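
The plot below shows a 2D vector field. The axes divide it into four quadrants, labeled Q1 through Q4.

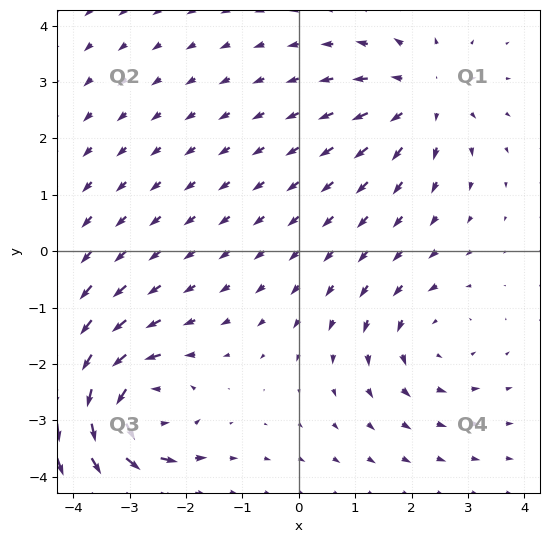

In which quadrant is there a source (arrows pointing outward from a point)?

Q1

The source sits at approximately (2.2, 2.7), which lies in quadrant Q1. The divergence there is about +3, positive as expected for a source.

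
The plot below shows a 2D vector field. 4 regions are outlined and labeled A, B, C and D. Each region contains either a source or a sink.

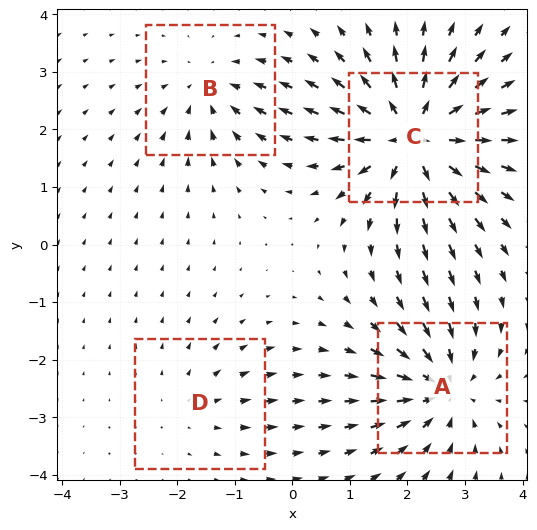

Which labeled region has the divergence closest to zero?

Divergence at each region's feature centre — A: about -5, B: about -3, C: about +7, D: about +2. Region D is closest to zero.

D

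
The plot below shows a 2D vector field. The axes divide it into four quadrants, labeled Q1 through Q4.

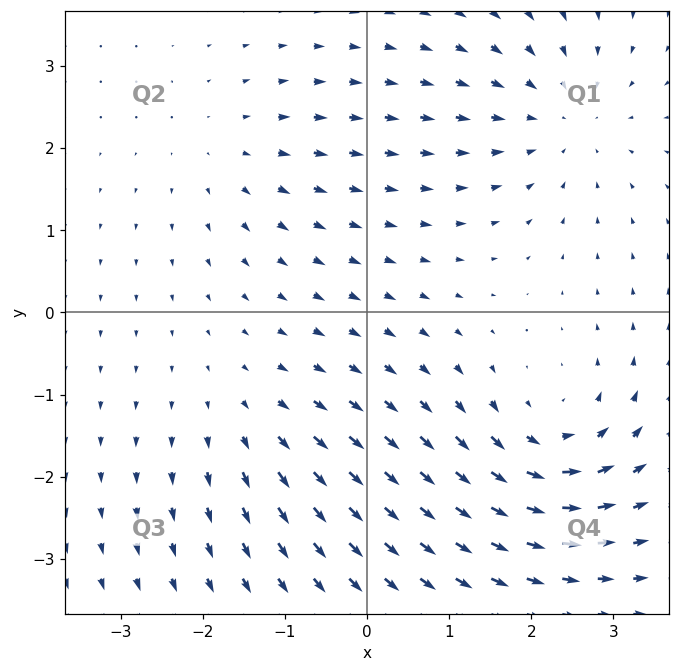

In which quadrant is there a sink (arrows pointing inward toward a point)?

Q1

The sink sits at approximately (2.4, 2.4), which lies in quadrant Q1. The divergence there is about -4, negative as expected for a sink.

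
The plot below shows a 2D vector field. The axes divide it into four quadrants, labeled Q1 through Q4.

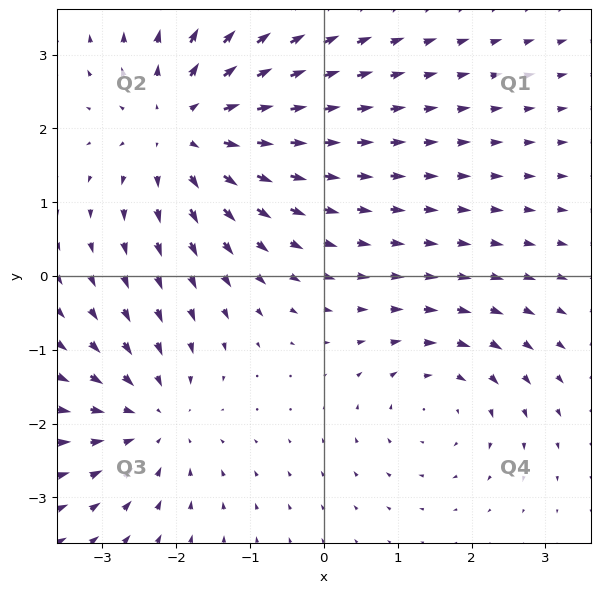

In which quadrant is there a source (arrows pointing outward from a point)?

The source sits at approximately (-1.9, 2.0), which lies in quadrant Q2. The divergence there is about +4, positive as expected for a source.

Q2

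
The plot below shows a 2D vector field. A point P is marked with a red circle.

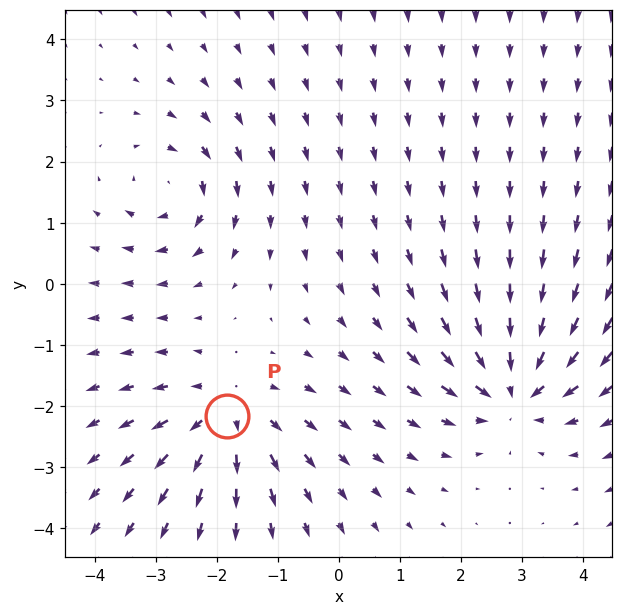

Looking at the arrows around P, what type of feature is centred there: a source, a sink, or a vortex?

source

At P (-1.8, -2.2) the arrows spread outward. Divergence about +4, curl ≈0 — positive divergence with near-zero curl is a source.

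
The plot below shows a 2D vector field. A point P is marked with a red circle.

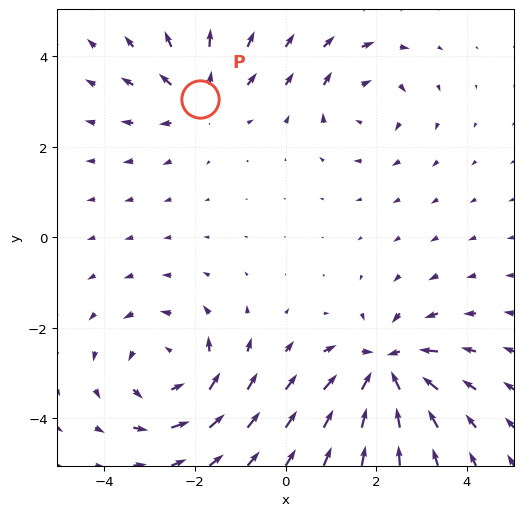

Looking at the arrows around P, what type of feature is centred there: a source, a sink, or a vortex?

At P (-1.9, 3.1) the arrows spread outward. Divergence about +3, curl ≈0 — positive divergence with near-zero curl is a source.

source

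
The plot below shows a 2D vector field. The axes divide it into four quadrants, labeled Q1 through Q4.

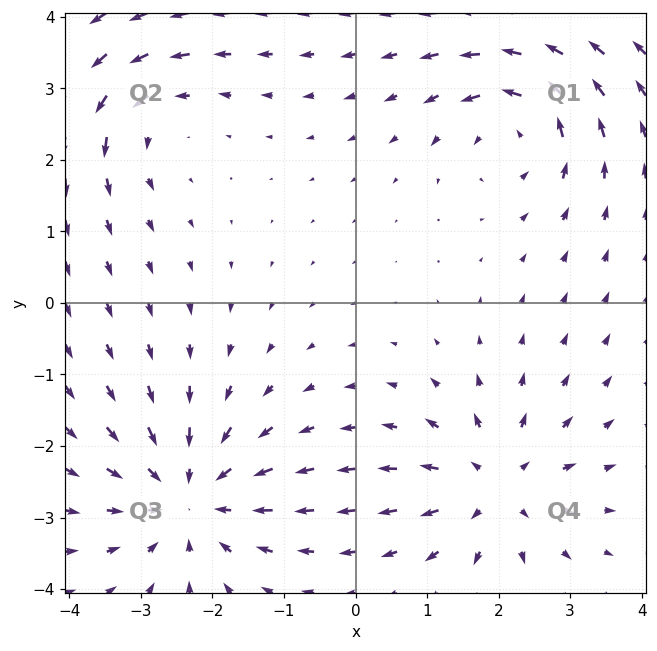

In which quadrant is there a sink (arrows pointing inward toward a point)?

The sink sits at approximately (-2.3, -2.7), which lies in quadrant Q3. The divergence there is about -5, negative as expected for a sink.

Q3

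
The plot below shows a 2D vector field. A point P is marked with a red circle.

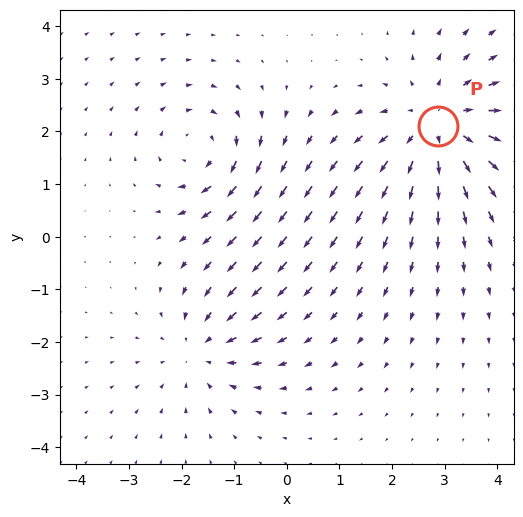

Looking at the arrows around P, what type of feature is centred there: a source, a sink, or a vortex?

At P (2.9, 2.1) the arrows spread outward. Divergence about +4, curl ≈0 — positive divergence with near-zero curl is a source.

source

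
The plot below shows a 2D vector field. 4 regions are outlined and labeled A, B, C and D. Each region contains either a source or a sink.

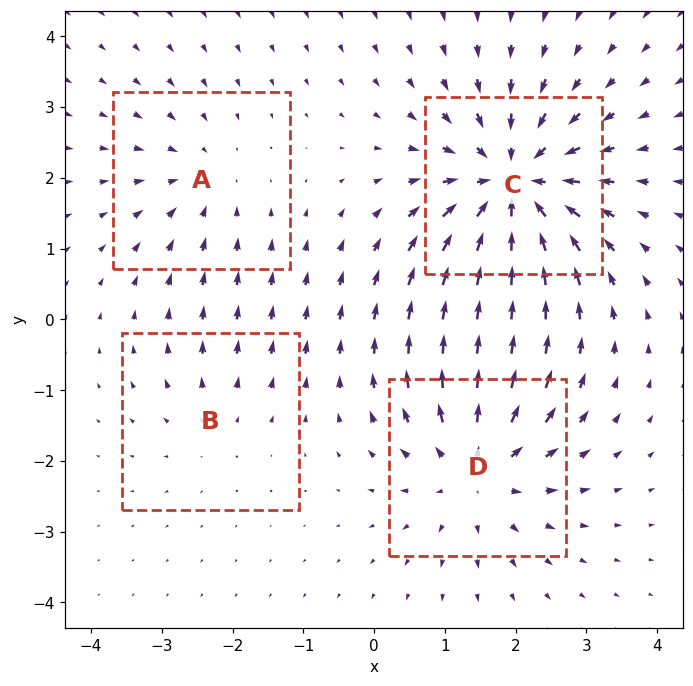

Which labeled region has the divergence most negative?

Divergence at each region's feature centre — A: about -3, B: about +2, C: about -7, D: about +5. Region C is most negative.

C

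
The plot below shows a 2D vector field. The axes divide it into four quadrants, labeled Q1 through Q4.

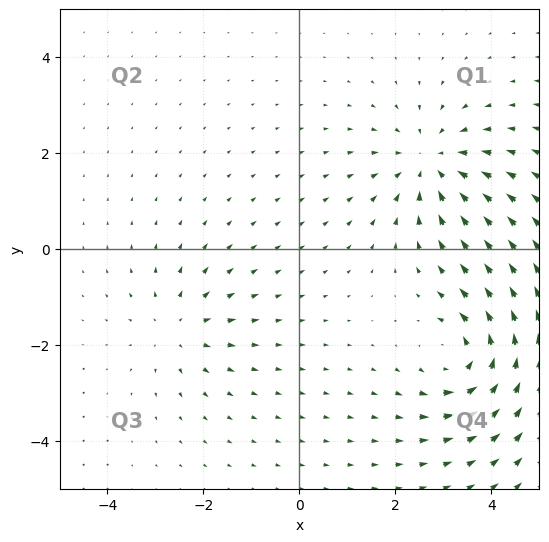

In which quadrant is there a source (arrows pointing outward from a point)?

The source sits at approximately (-2.5, -1.7), which lies in quadrant Q3. The divergence there is about +3, positive as expected for a source.

Q3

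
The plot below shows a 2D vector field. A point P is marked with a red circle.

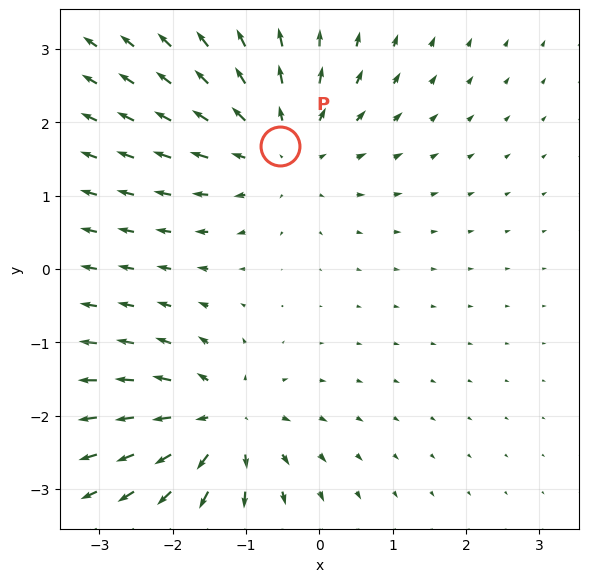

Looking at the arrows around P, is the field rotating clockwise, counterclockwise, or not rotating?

Near P at (-0.5, 1.7) the arrows show no circulation. The curl there is ≈0.

not rotating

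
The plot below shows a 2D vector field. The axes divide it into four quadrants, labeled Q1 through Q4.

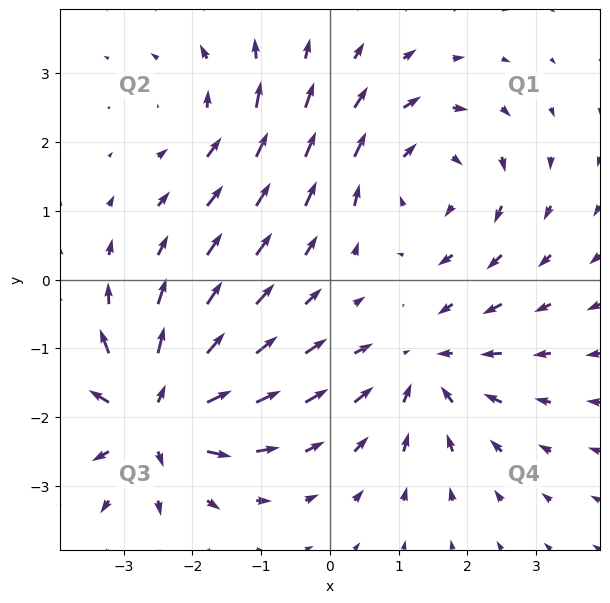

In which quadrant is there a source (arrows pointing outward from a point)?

The source sits at approximately (-2.5, -2.0), which lies in quadrant Q3. The divergence there is about +7, positive as expected for a source.

Q3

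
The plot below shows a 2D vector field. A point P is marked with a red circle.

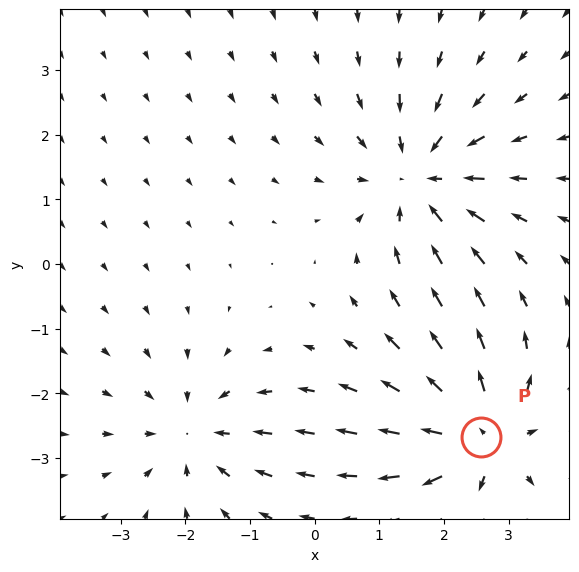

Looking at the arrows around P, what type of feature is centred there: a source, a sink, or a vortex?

source

At P (2.6, -2.7) the arrows spread outward. Divergence about +5, curl ≈0 — positive divergence with near-zero curl is a source.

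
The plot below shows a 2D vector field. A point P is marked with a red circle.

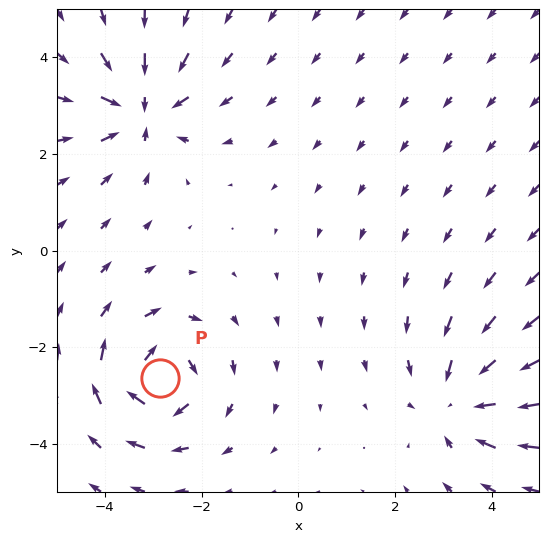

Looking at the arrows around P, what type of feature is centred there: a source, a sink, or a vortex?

vortex

At P (-2.9, -2.6) the arrows circulate clockwise. Divergence ≈0, curl about -4 — near-zero divergence with nonzero curl is a vortex.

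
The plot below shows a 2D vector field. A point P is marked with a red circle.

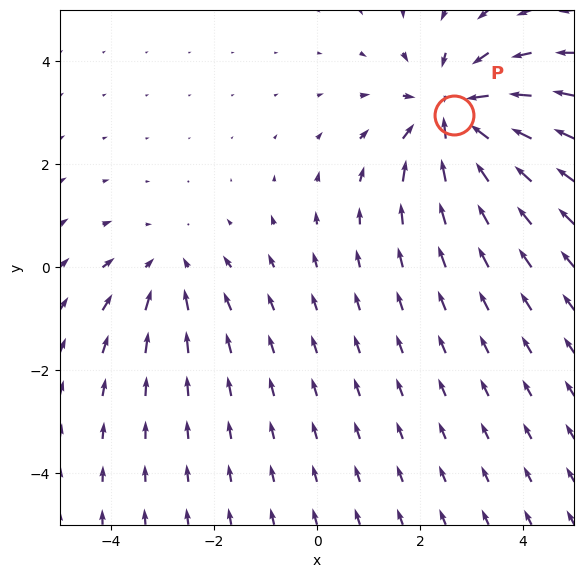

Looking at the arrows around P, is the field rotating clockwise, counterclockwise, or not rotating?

not rotating

Near P at (2.7, 3.0) the arrows show no circulation. The curl there is ≈0.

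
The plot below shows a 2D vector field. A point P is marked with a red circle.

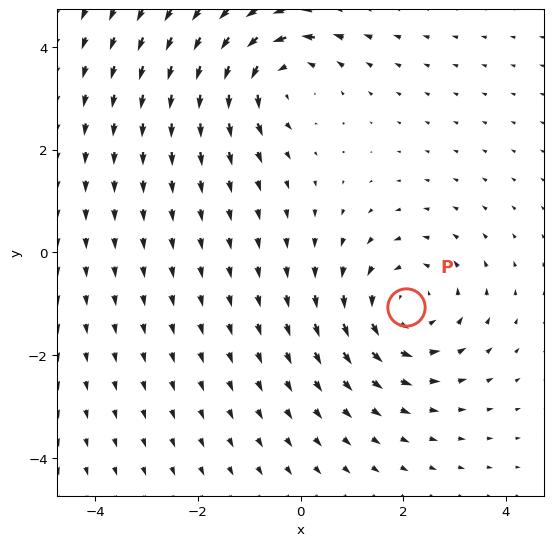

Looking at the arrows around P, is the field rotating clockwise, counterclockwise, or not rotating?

counterclockwise

Near P at (2.1, -1.1) the arrows circulate counterclockwise. The curl (z-component) there is about +3; positive curl means counterclockwise rotation.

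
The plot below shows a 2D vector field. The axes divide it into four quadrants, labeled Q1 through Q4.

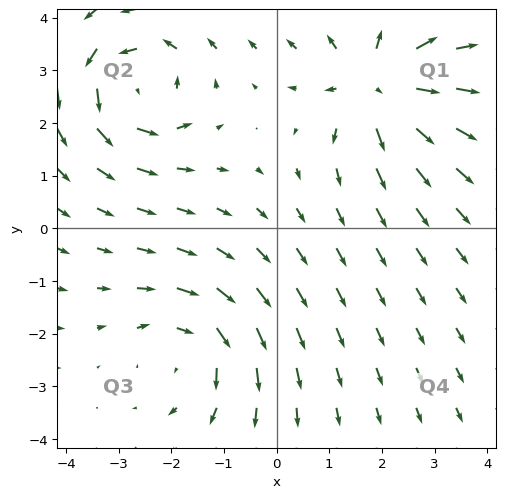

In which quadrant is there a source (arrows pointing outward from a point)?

Q1

The source sits at approximately (1.9, 2.7), which lies in quadrant Q1. The divergence there is about +4, positive as expected for a source.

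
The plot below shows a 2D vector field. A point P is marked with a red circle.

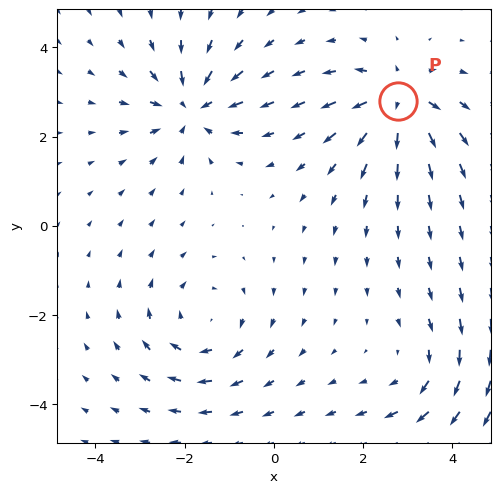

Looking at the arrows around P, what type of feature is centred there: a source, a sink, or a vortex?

source

At P (2.8, 2.8) the arrows spread outward. Divergence about +5, curl ≈0 — positive divergence with near-zero curl is a source.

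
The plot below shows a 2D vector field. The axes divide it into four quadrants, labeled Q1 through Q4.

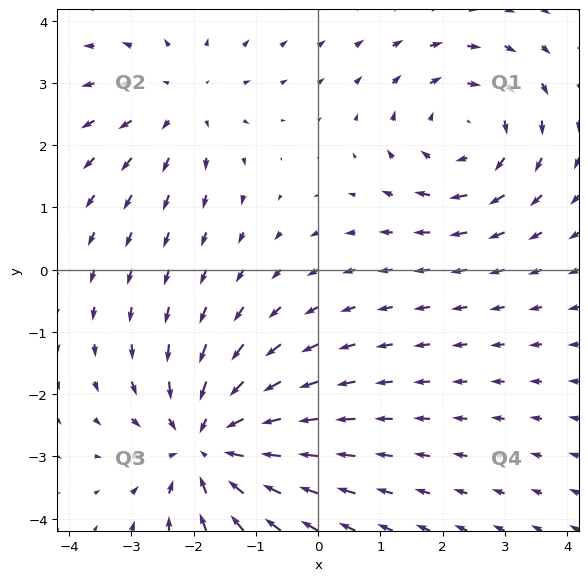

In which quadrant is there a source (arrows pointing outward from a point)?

The source sits at approximately (-2.2, 2.7), which lies in quadrant Q2. The divergence there is about +2, positive as expected for a source.

Q2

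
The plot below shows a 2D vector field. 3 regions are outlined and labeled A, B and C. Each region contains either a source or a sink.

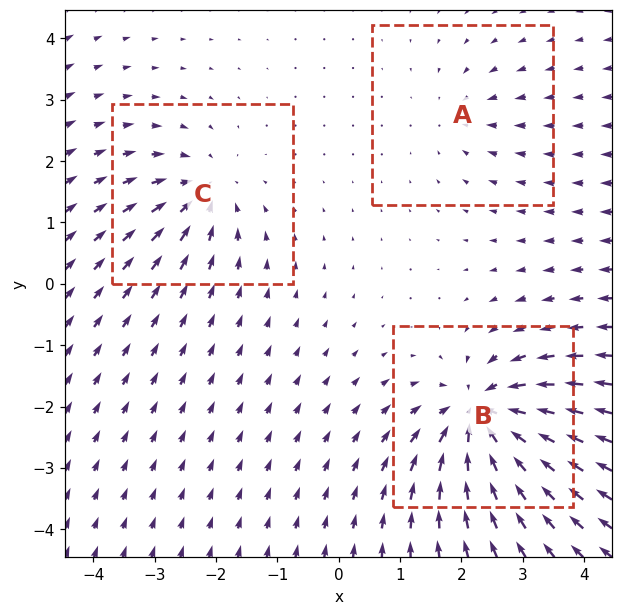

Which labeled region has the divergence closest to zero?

Divergence at each region's feature centre — A: about -2, B: about -7, C: about -4. Region A is closest to zero.

A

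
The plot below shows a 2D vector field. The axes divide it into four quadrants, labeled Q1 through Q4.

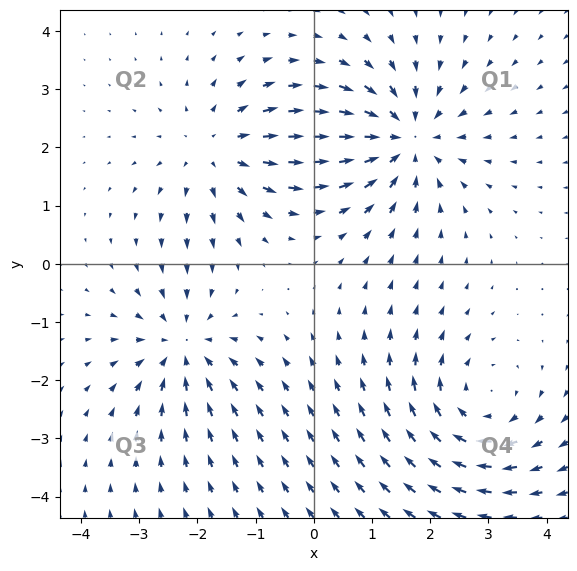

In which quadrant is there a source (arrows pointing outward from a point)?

The source sits at approximately (-1.7, 1.9), which lies in quadrant Q2. The divergence there is about +3, positive as expected for a source.

Q2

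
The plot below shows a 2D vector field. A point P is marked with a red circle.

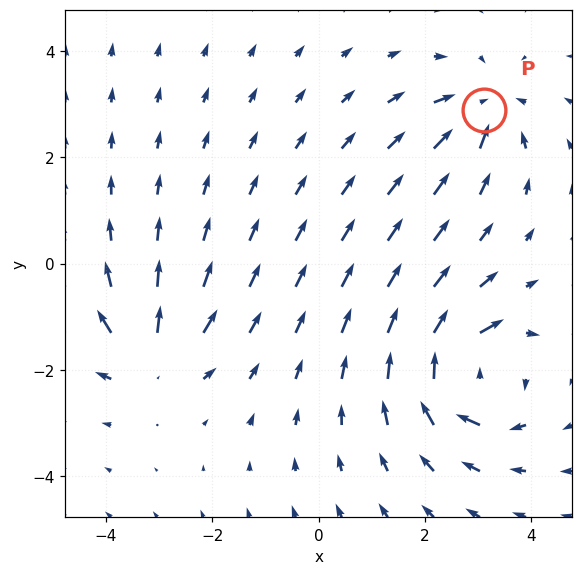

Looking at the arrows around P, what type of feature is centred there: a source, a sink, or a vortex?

At P (3.1, 2.9) the arrows converge inward. Divergence about -4, curl ≈0 — negative divergence with near-zero curl is a sink.

sink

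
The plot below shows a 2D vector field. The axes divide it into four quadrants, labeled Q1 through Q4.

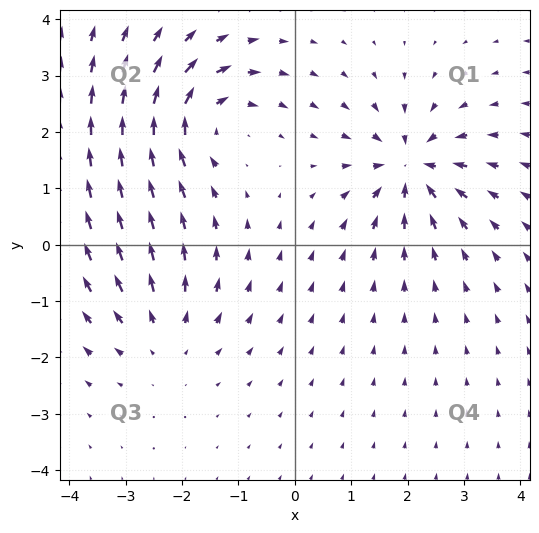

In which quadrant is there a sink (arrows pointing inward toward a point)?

The sink sits at approximately (2.1, 1.4), which lies in quadrant Q1. The divergence there is about -5, negative as expected for a sink.

Q1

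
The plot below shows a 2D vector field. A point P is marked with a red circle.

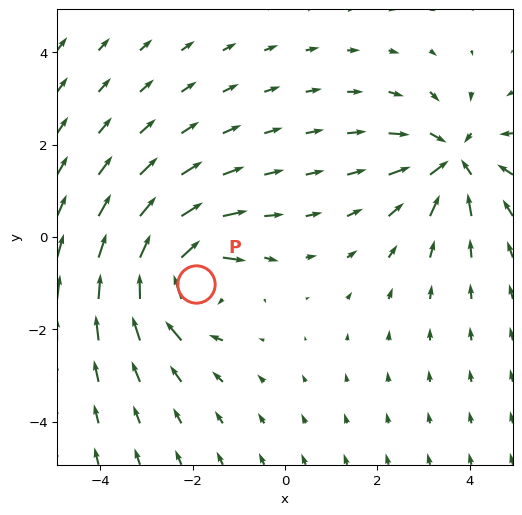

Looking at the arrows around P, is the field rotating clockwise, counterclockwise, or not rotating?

Near P at (-1.9, -1.0) the arrows circulate clockwise. The curl (z-component) there is about -6; negative curl means clockwise rotation.

clockwise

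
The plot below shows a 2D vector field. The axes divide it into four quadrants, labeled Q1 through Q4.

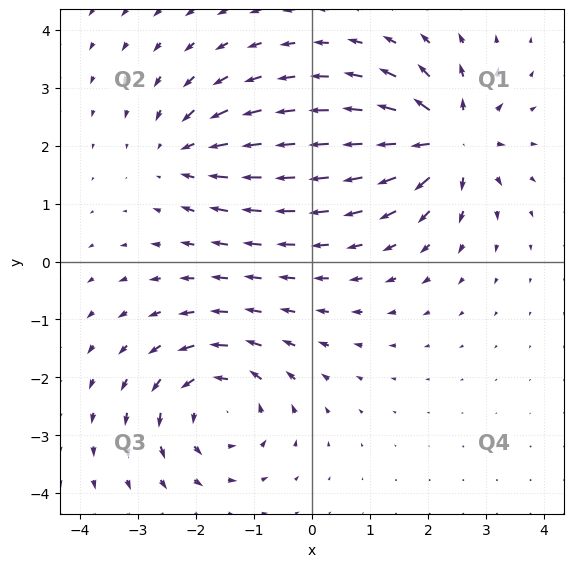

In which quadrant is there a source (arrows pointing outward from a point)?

The source sits at approximately (2.4, 2.1), which lies in quadrant Q1. The divergence there is about +7, positive as expected for a source.

Q1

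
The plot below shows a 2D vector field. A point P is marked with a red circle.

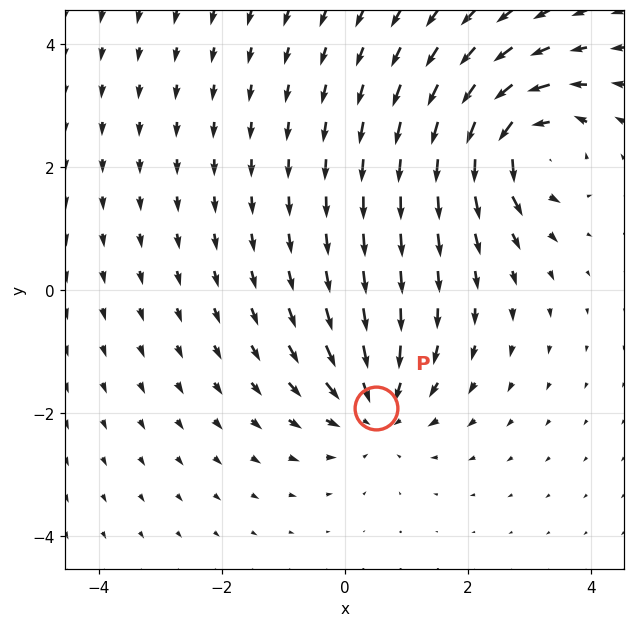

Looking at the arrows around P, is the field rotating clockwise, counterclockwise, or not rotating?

Near P at (0.5, -1.9) the arrows show no circulation. The curl there is ≈0.

not rotating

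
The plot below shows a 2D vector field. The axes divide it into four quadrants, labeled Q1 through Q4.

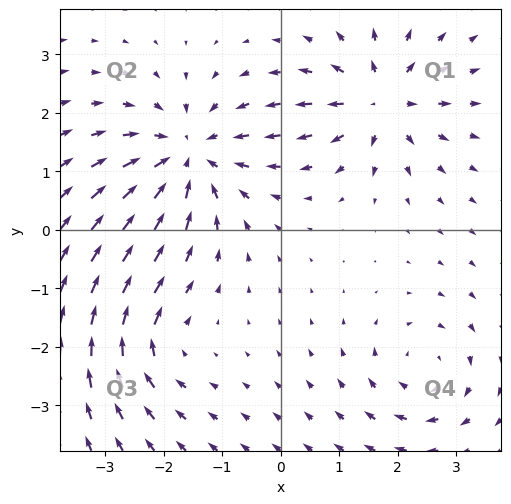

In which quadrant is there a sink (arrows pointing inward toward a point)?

Q2

The sink sits at approximately (-1.6, 1.3), which lies in quadrant Q2. The divergence there is about -5, negative as expected for a sink.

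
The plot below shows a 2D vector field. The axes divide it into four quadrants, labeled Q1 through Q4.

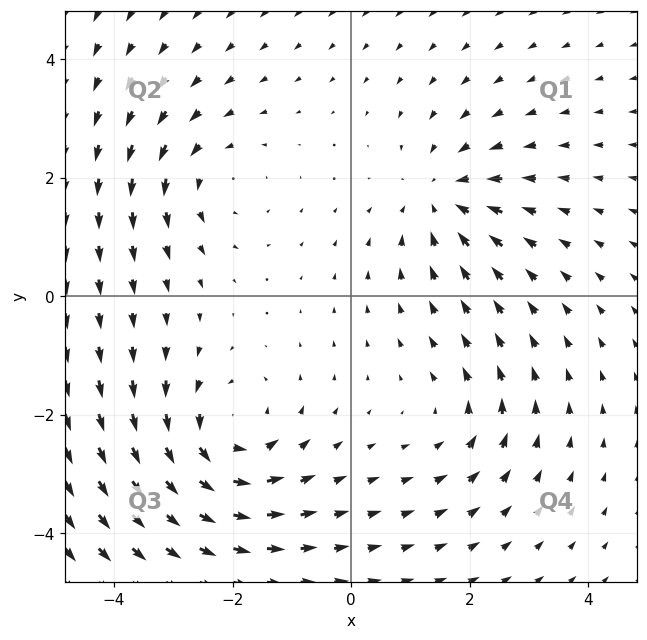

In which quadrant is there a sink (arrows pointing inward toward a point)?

The sink sits at approximately (1.6, 1.7), which lies in quadrant Q1. The divergence there is about -4, negative as expected for a sink.

Q1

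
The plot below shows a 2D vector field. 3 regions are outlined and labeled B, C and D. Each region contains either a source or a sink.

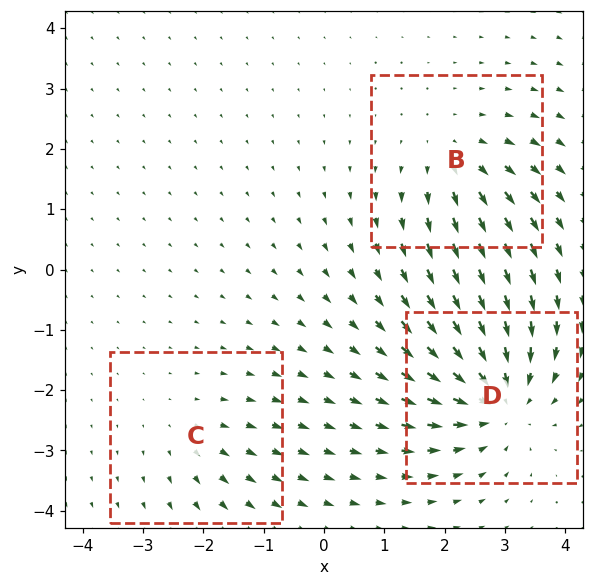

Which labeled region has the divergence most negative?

D

Divergence at each region's feature centre — B: about +3, C: about +2, D: about -5. Region D is most negative.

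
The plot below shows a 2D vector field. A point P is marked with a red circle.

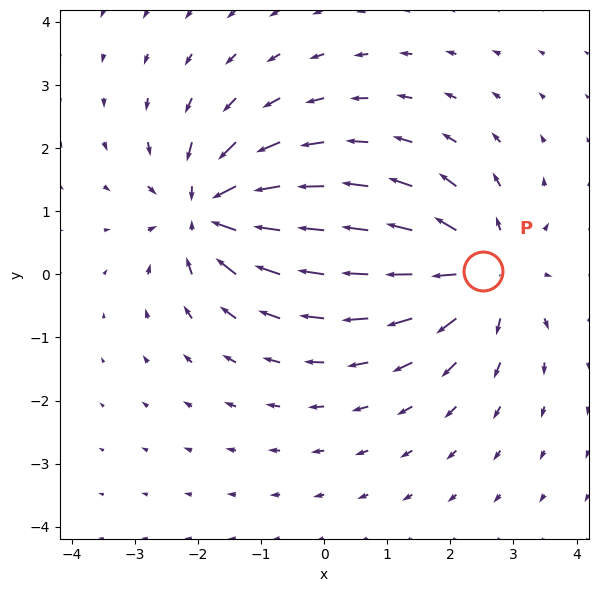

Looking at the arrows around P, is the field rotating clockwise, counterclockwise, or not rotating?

Near P at (2.5, 0.1) the arrows show no circulation. The curl there is ≈0.

not rotating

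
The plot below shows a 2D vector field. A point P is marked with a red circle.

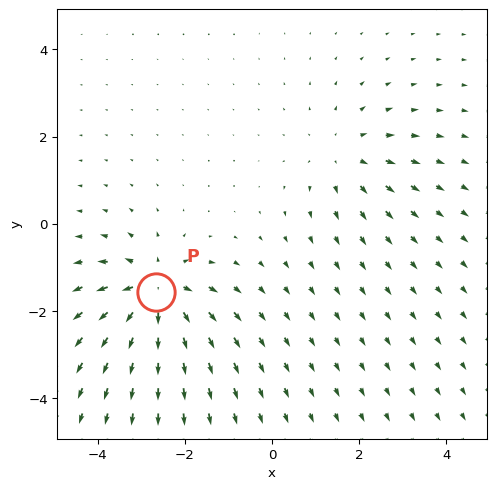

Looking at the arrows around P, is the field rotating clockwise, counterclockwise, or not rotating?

Near P at (-2.7, -1.6) the arrows show no circulation. The curl there is ≈0.

not rotating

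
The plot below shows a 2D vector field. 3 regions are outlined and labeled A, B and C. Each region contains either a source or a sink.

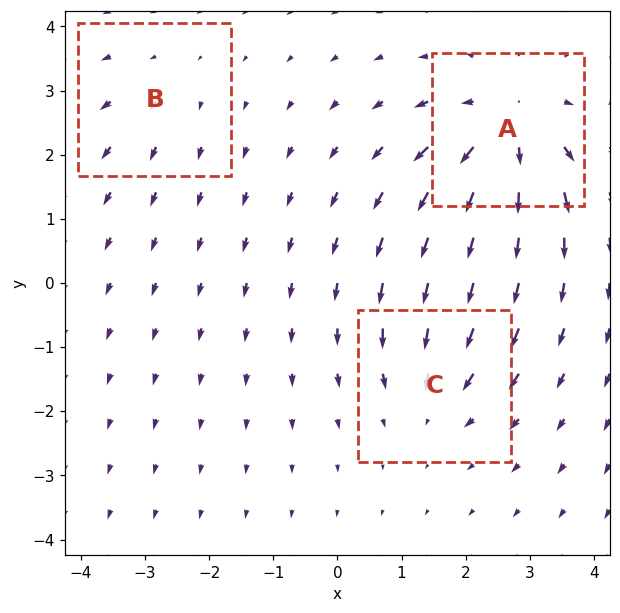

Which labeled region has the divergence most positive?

Divergence at each region's feature centre — A: about +5, B: about +2, C: about -3. Region A is most positive.

A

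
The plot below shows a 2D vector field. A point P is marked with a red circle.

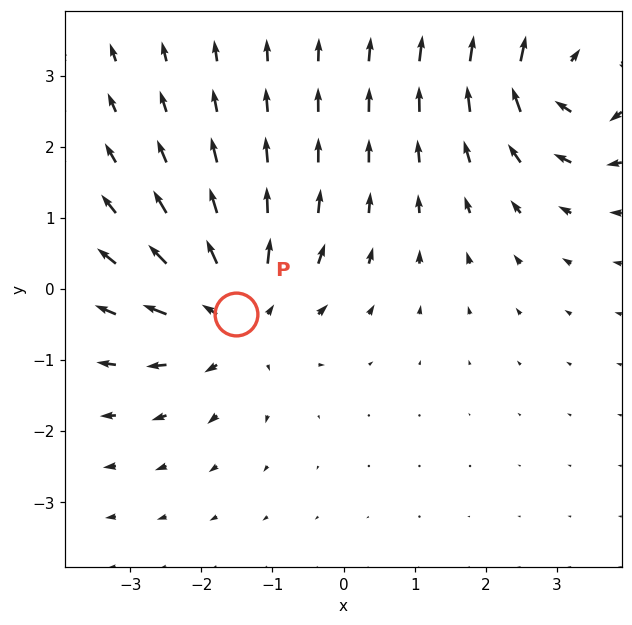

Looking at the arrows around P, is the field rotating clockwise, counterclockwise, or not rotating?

not rotating

Near P at (-1.5, -0.4) the arrows show no circulation. The curl there is ≈0.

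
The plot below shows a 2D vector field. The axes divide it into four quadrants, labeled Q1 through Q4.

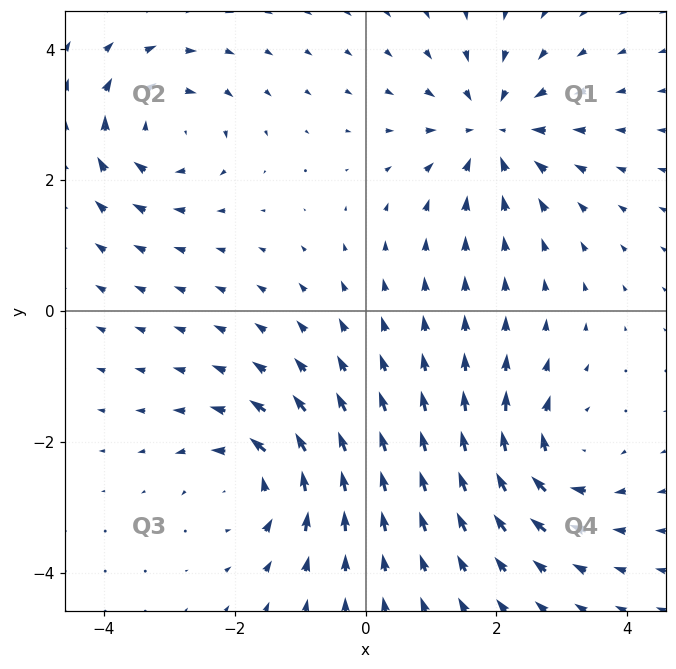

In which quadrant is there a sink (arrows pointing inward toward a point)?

Q1

The sink sits at approximately (1.9, 2.7), which lies in quadrant Q1. The divergence there is about -5, negative as expected for a sink.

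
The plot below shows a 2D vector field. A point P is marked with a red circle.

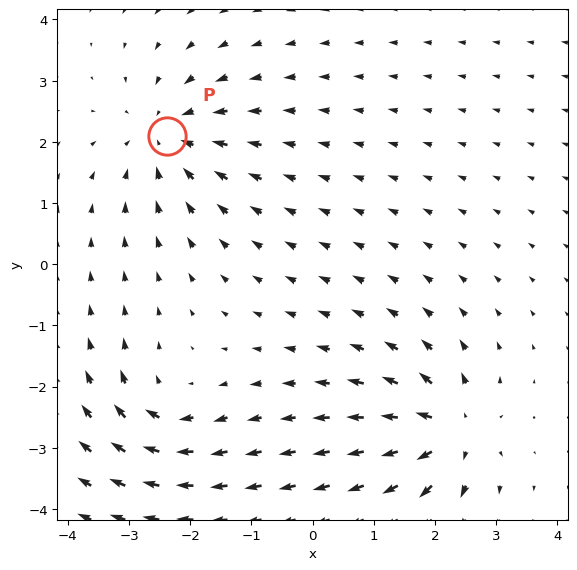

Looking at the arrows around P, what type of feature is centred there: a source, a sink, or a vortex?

At P (-2.4, 2.1) the arrows converge inward. Divergence about -4, curl ≈0 — negative divergence with near-zero curl is a sink.

sink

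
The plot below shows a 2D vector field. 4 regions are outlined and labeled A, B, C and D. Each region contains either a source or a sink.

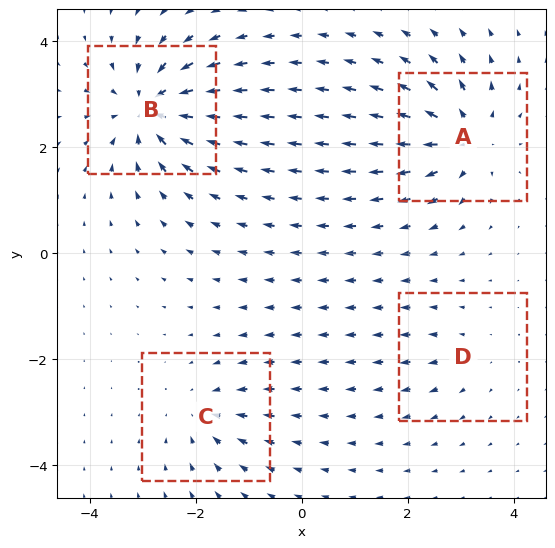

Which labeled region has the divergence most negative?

Divergence at each region's feature centre — A: about +7, B: about -8, C: about -4, D: about +3. Region B is most negative.

B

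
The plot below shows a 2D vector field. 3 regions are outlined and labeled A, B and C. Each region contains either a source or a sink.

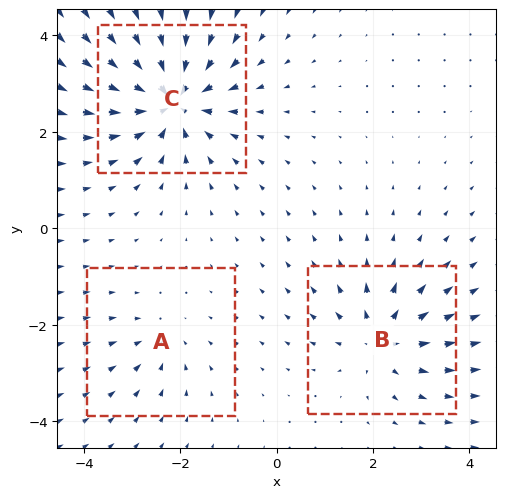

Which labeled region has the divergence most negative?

C

Divergence at each region's feature centre — A: about -2, B: about +4, C: about -6. Region C is most negative.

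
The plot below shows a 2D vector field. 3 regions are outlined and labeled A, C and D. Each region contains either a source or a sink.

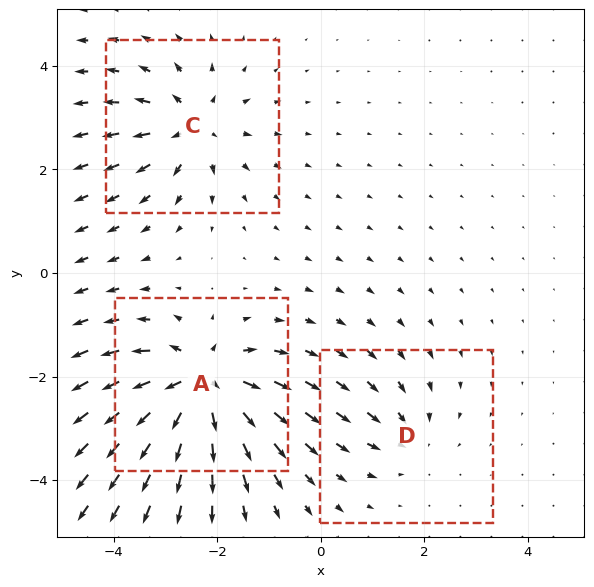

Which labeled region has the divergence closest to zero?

D

Divergence at each region's feature centre — A: about +6, C: about +4, D: about -2. Region D is closest to zero.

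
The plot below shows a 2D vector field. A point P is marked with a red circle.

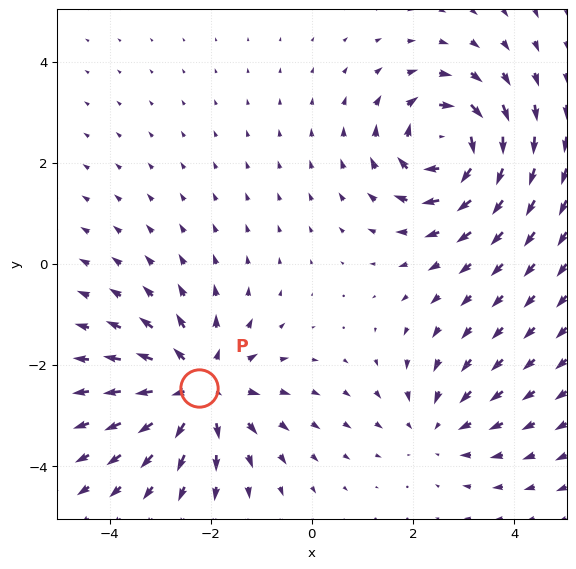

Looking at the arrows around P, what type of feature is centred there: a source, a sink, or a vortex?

At P (-2.2, -2.4) the arrows spread outward. Divergence about +4, curl ≈0 — positive divergence with near-zero curl is a source.

source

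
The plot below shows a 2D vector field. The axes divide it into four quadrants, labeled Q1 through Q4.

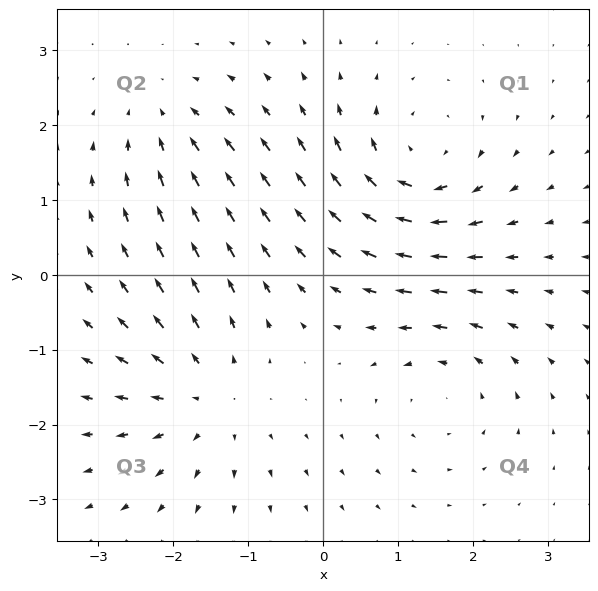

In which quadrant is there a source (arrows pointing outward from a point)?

Q3

The source sits at approximately (-1.6, -1.6), which lies in quadrant Q3. The divergence there is about +5, positive as expected for a source.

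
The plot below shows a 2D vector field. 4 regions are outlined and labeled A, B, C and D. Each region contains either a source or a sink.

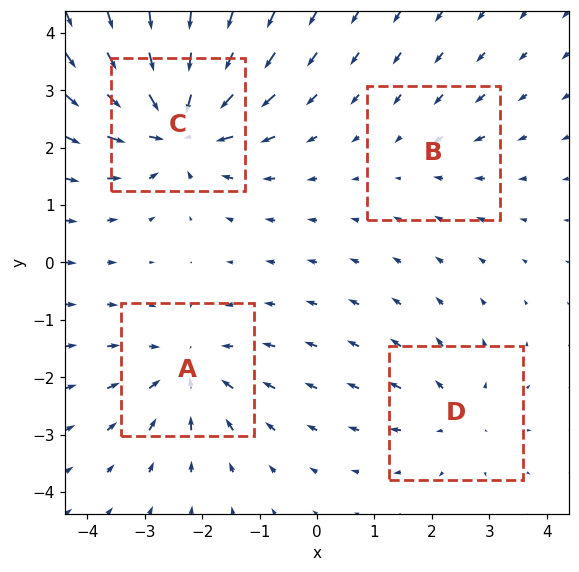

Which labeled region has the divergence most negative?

Divergence at each region's feature centre — A: about -5, B: about -2, C: about -8, D: about +3. Region C is most negative.

C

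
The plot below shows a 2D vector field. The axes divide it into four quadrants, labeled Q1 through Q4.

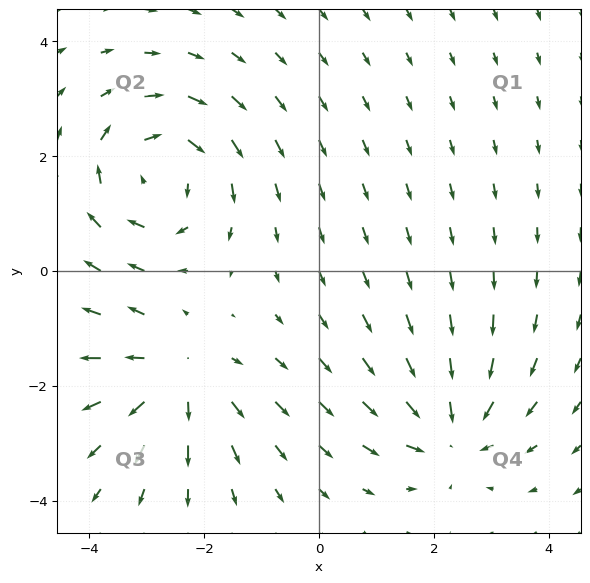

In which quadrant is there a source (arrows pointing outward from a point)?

Q3

The source sits at approximately (-2.4, -1.8), which lies in quadrant Q3. The divergence there is about +3, positive as expected for a source.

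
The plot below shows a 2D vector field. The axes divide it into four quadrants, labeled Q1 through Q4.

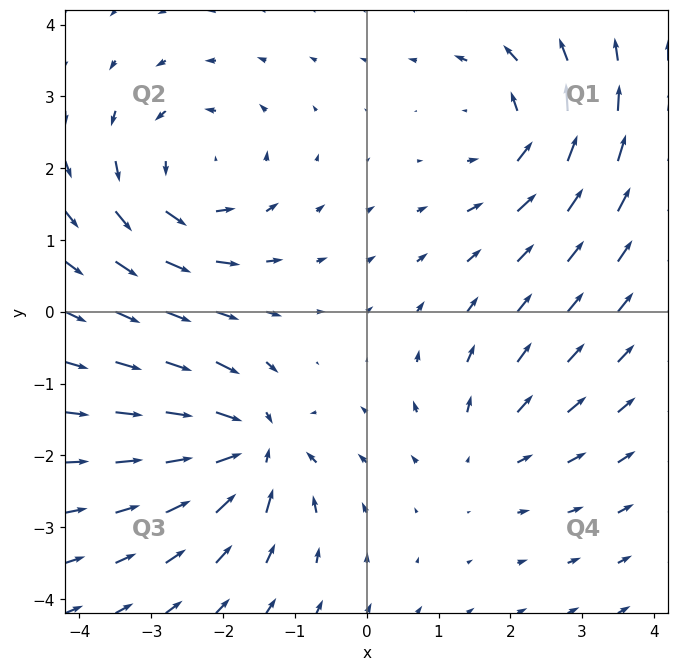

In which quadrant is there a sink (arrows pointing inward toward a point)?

Q3

The sink sits at approximately (-1.6, -1.9), which lies in quadrant Q3. The divergence there is about -7, negative as expected for a sink.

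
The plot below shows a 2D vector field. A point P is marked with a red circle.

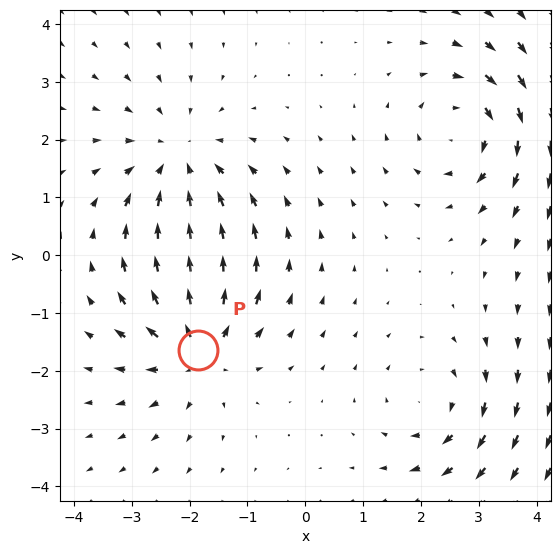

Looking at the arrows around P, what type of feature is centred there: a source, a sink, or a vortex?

At P (-1.9, -1.6) the arrows spread outward. Divergence about +4, curl ≈0 — positive divergence with near-zero curl is a source.

source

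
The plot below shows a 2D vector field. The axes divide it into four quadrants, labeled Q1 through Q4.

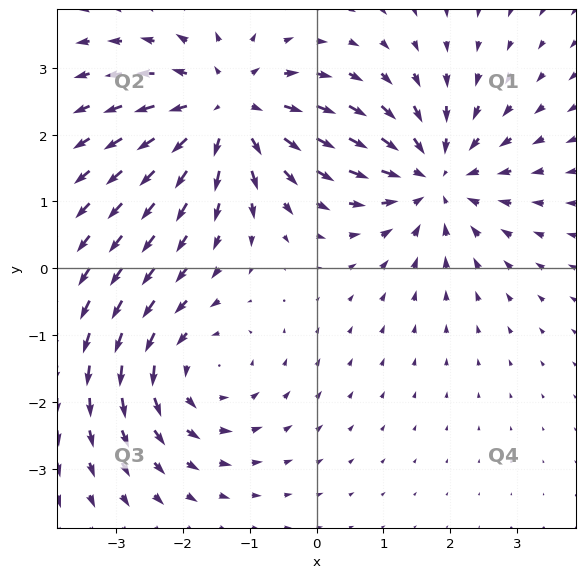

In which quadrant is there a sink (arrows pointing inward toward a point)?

The sink sits at approximately (1.8, 1.4), which lies in quadrant Q1. The divergence there is about -5, negative as expected for a sink.

Q1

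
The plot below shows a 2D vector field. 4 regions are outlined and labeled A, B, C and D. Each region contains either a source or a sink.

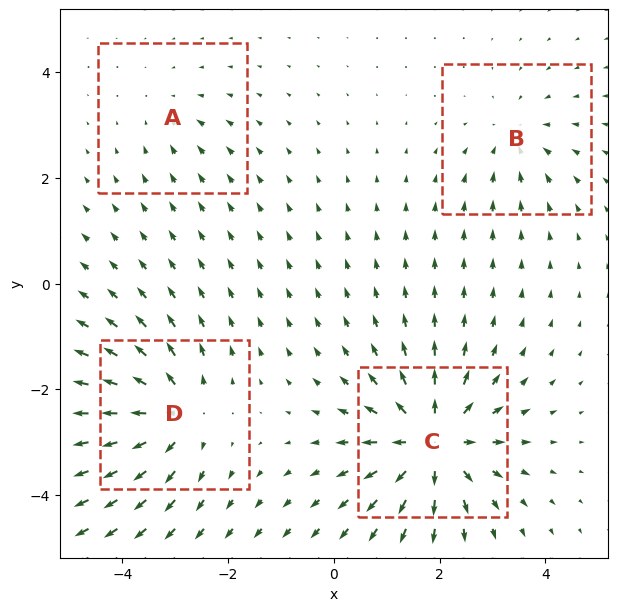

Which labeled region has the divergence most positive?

Divergence at each region's feature centre — A: about -2, B: about -4, C: about +8, D: about +6. Region C is most positive.

C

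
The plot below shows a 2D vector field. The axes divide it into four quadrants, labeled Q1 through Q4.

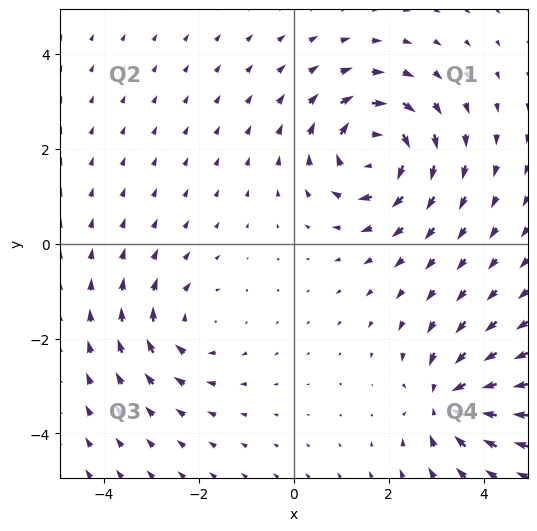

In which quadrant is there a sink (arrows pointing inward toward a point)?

Q4

The sink sits at approximately (3.2, -3.3), which lies in quadrant Q4. The divergence there is about -5, negative as expected for a sink.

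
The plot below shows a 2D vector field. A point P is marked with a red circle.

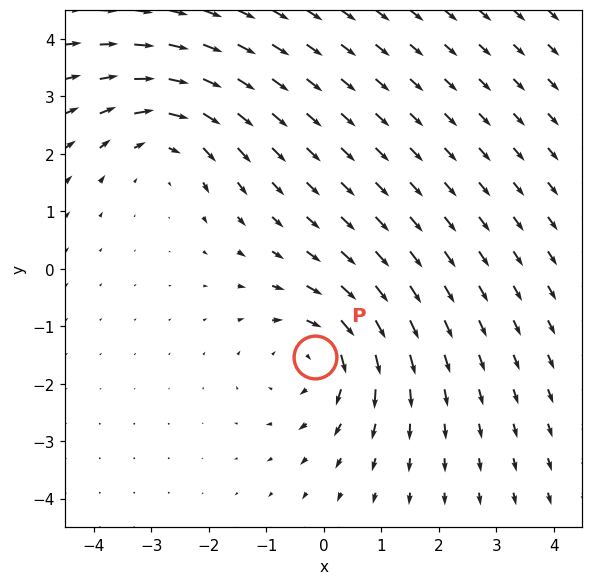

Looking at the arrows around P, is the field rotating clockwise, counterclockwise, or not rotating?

clockwise

Near P at (-0.2, -1.5) the arrows circulate clockwise. The curl (z-component) there is about -3; negative curl means clockwise rotation.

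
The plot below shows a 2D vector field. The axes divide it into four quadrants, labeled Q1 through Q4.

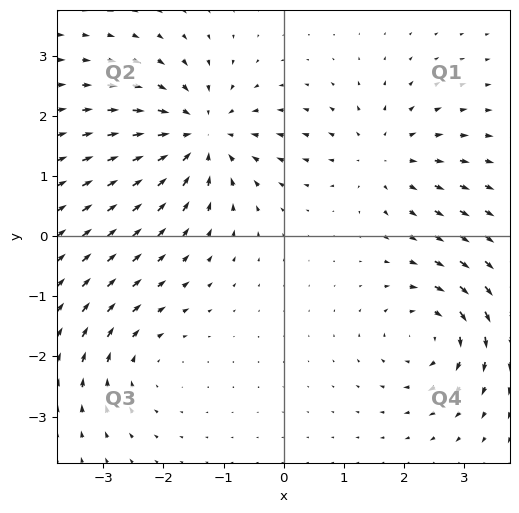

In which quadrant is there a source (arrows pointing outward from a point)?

The source sits at approximately (1.6, 1.3), which lies in quadrant Q1. The divergence there is about +4, positive as expected for a source.

Q1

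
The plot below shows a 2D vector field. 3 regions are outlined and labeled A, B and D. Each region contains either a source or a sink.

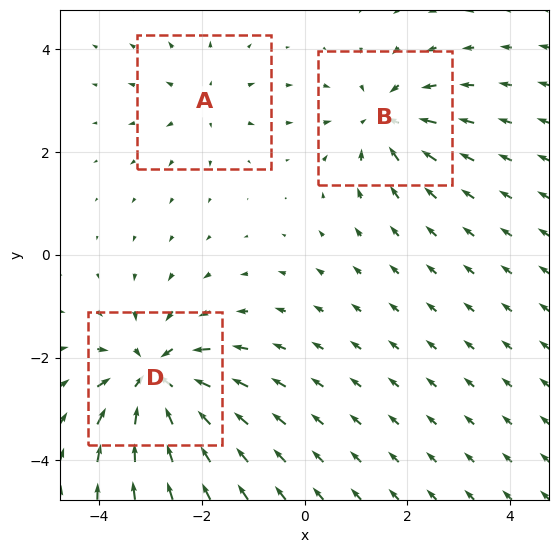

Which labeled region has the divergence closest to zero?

Divergence at each region's feature centre — A: about +2, B: about -4, D: about -5. Region A is closest to zero.

A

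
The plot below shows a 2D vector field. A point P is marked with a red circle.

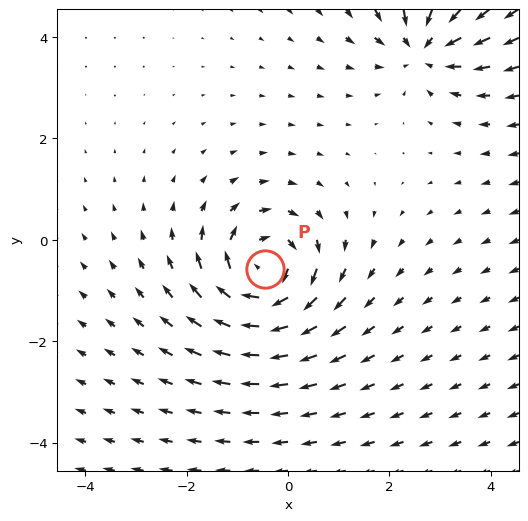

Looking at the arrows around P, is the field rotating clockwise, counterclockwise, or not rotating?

clockwise

Near P at (-0.5, -0.6) the arrows circulate clockwise. The curl (z-component) there is about -5; negative curl means clockwise rotation.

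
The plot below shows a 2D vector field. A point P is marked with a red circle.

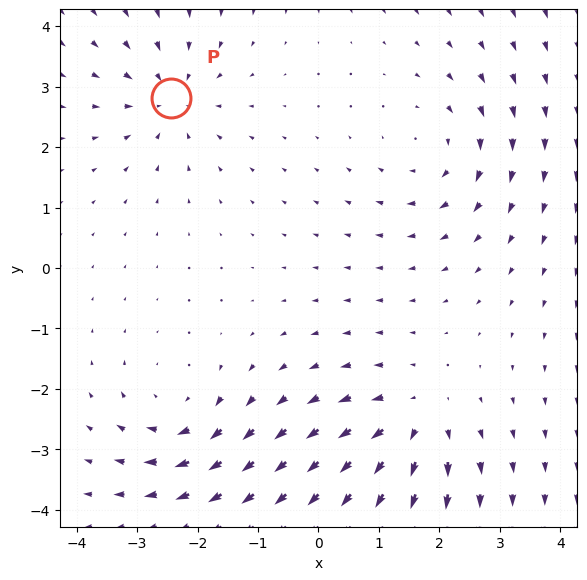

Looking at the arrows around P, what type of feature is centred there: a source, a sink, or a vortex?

sink

At P (-2.4, 2.8) the arrows converge inward. Divergence about -3, curl ≈0 — negative divergence with near-zero curl is a sink.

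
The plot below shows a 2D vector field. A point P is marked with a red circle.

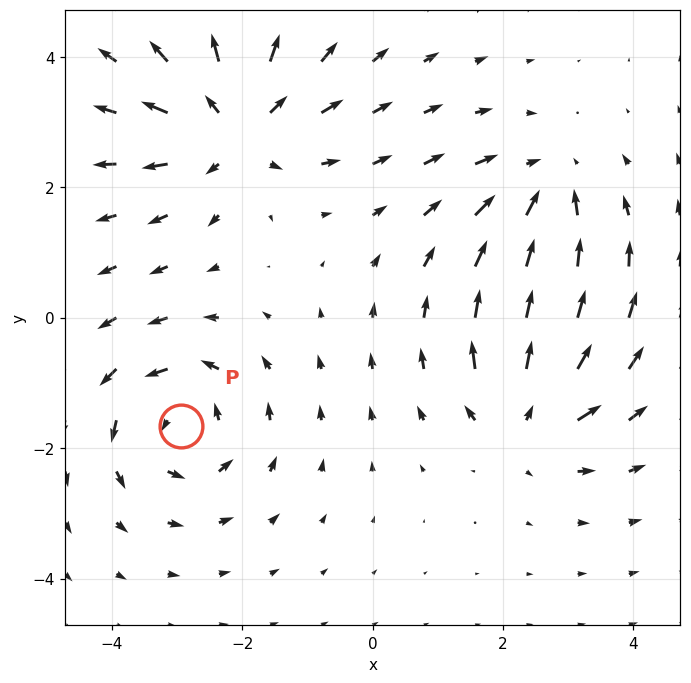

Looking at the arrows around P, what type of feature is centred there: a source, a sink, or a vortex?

At P (-2.9, -1.7) the arrows circulate counterclockwise. Divergence ≈0, curl about +5 — near-zero divergence with nonzero curl is a vortex.

vortex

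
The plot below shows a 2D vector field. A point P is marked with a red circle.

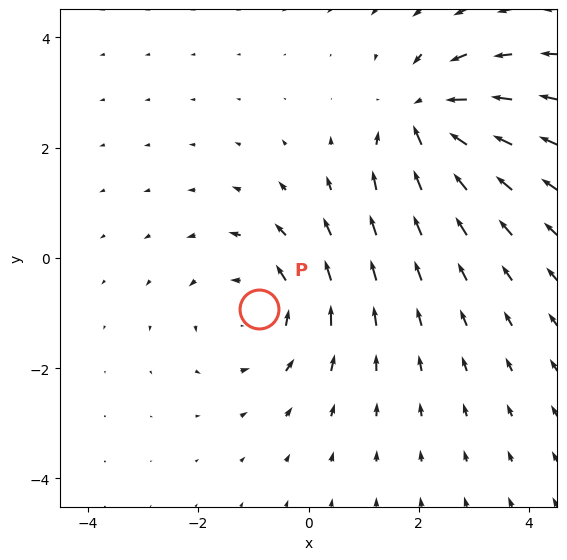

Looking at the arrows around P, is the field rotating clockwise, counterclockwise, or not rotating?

Near P at (-0.9, -0.9) the arrows circulate counterclockwise. The curl (z-component) there is about +3; positive curl means counterclockwise rotation.

counterclockwise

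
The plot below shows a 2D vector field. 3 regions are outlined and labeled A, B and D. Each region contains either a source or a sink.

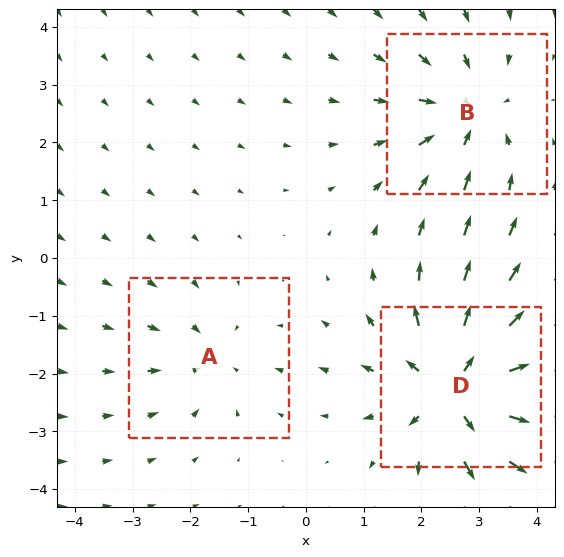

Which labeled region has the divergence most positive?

Divergence at each region's feature centre — A: about -2, B: about -3, D: about +5. Region D is most positive.

D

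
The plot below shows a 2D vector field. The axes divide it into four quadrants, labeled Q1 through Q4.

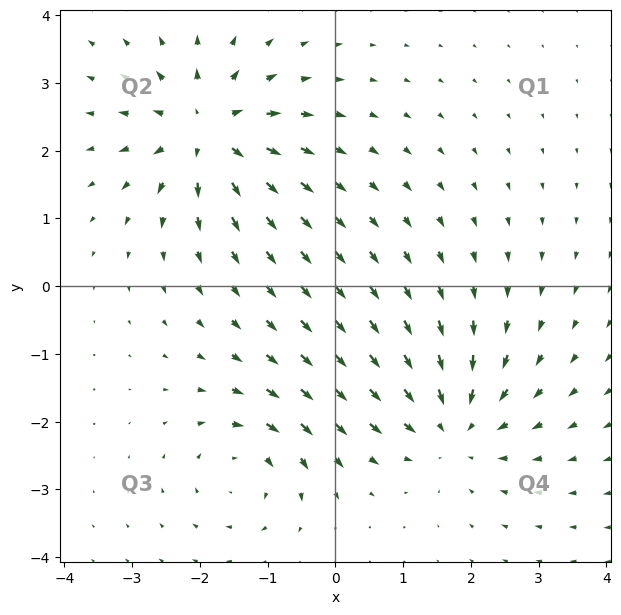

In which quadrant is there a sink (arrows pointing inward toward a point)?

Q4

The sink sits at approximately (1.7, -2.1), which lies in quadrant Q4. The divergence there is about -5, negative as expected for a sink.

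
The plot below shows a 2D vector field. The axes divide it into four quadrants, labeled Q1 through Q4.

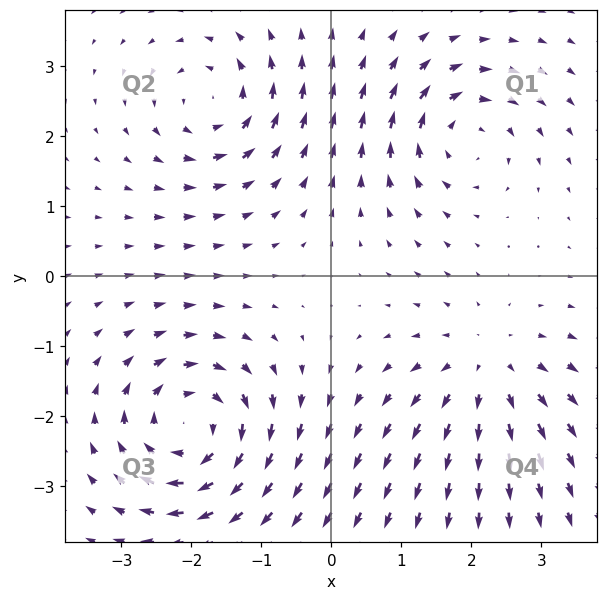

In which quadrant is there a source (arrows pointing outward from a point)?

The source sits at approximately (2.2, -1.3), which lies in quadrant Q4. The divergence there is about +3, positive as expected for a source.

Q4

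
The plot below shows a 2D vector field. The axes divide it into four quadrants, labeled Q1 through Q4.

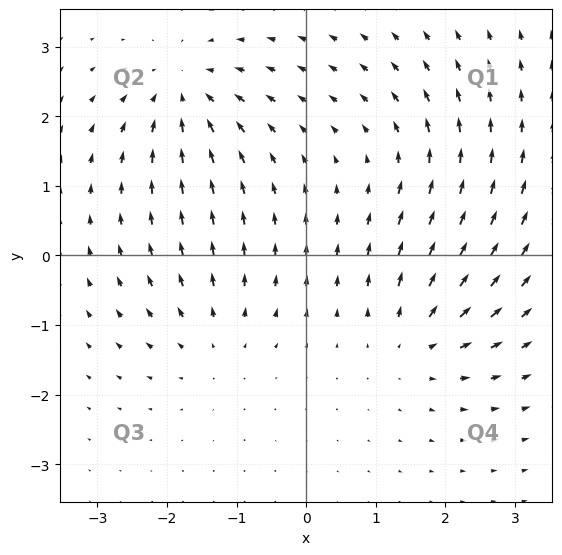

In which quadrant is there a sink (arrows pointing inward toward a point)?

The sink sits at approximately (-1.7, 2.3), which lies in quadrant Q2. The divergence there is about -5, negative as expected for a sink.

Q2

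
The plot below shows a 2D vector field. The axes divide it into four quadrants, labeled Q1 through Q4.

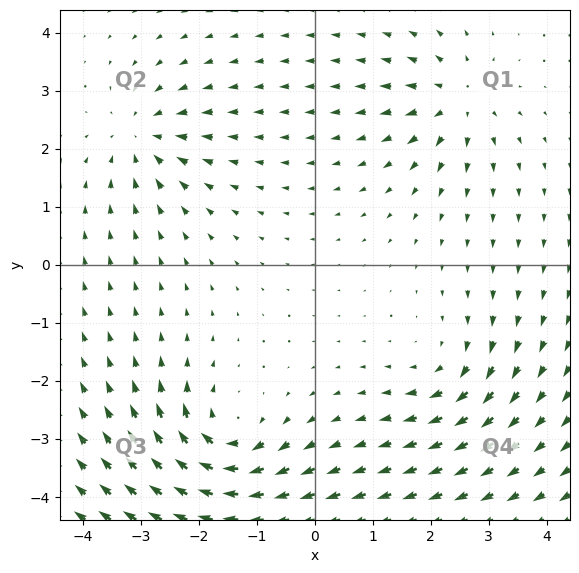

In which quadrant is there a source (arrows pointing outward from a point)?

The source sits at approximately (2.5, 2.8), which lies in quadrant Q1. The divergence there is about +4, positive as expected for a source.

Q1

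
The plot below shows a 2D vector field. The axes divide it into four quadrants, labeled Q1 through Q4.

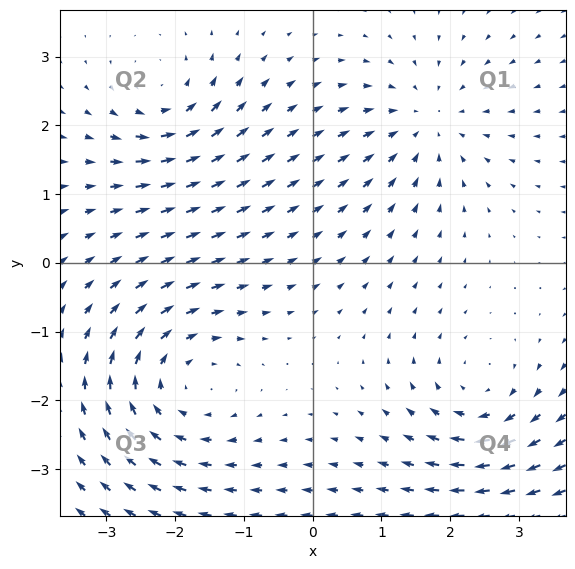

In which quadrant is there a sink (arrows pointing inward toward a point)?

Q1

The sink sits at approximately (1.6, 2.0), which lies in quadrant Q1. The divergence there is about -3, negative as expected for a sink.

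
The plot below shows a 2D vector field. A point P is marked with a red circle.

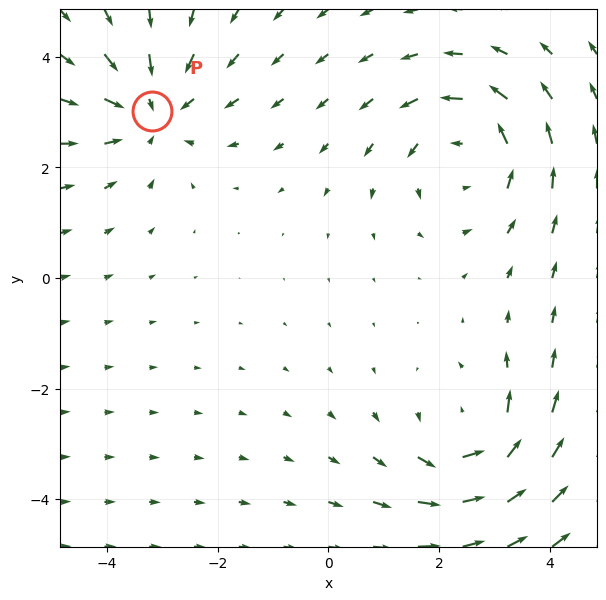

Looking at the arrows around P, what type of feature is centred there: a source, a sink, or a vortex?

At P (-3.2, 3.0) the arrows converge inward. Divergence about -4, curl ≈0 — negative divergence with near-zero curl is a sink.

sink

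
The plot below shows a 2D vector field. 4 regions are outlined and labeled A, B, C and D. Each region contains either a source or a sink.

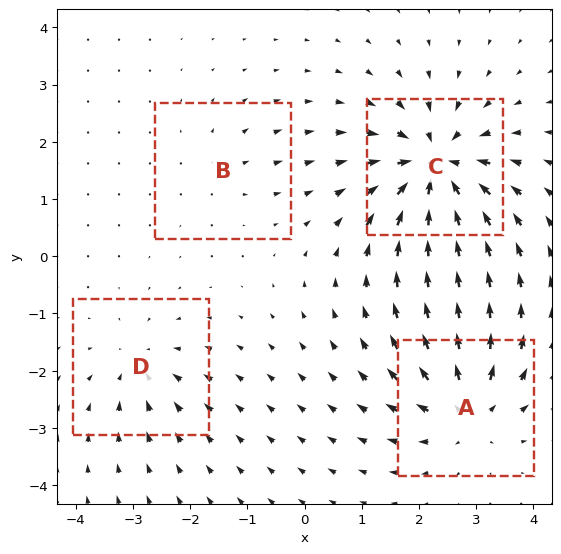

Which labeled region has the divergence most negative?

C

Divergence at each region's feature centre — A: about +6, B: about +2, C: about -9, D: about -4. Region C is most negative.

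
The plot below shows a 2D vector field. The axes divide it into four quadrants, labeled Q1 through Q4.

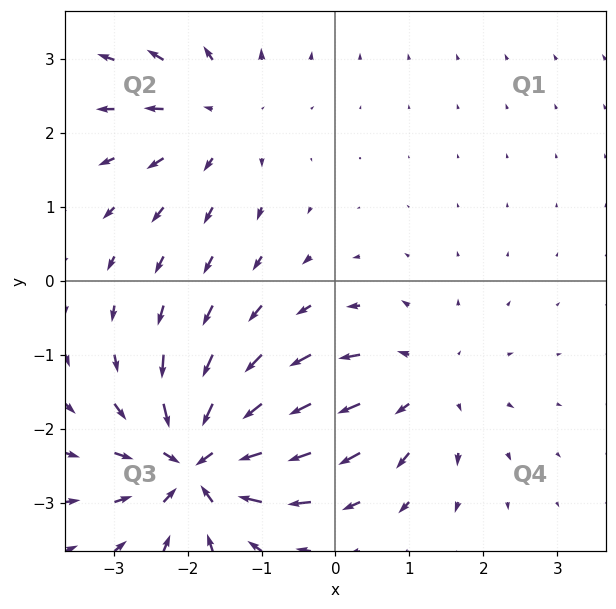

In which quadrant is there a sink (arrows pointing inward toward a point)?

Q3

The sink sits at approximately (-1.9, -2.4), which lies in quadrant Q3. The divergence there is about -7, negative as expected for a sink.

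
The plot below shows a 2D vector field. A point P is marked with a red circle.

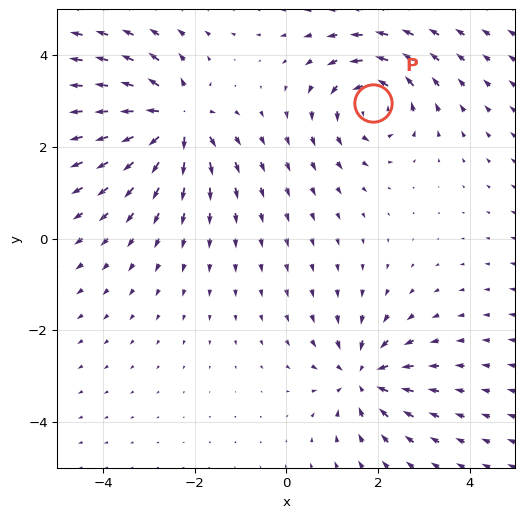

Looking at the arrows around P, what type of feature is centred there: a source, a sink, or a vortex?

vortex

At P (1.9, 3.0) the arrows circulate counterclockwise. Divergence ≈0, curl about +4 — near-zero divergence with nonzero curl is a vortex.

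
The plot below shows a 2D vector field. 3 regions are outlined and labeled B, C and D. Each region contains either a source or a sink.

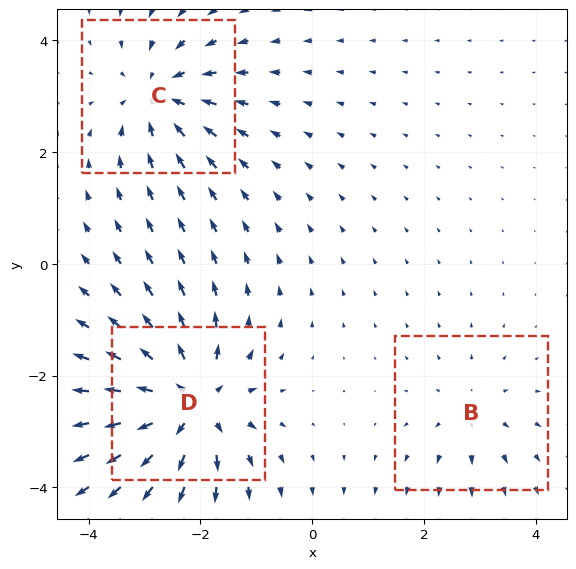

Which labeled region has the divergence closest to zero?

Divergence at each region's feature centre — B: about +2, C: about -4, D: about +5. Region B is closest to zero.

B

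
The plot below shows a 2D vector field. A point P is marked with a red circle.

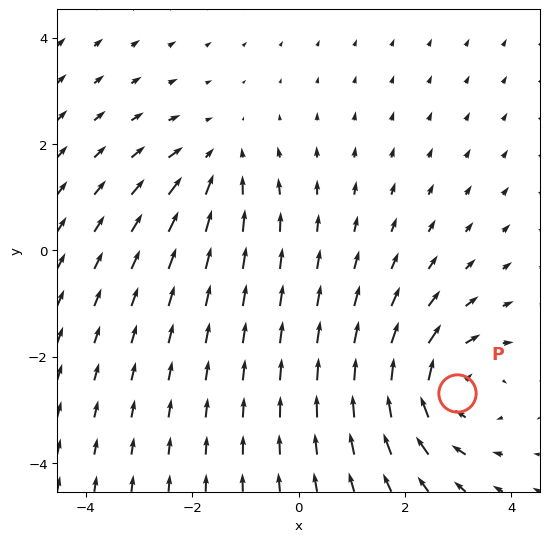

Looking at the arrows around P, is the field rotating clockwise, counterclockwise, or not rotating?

Near P at (3.0, -2.7) the arrows circulate clockwise. The curl (z-component) there is about -4; negative curl means clockwise rotation.

clockwise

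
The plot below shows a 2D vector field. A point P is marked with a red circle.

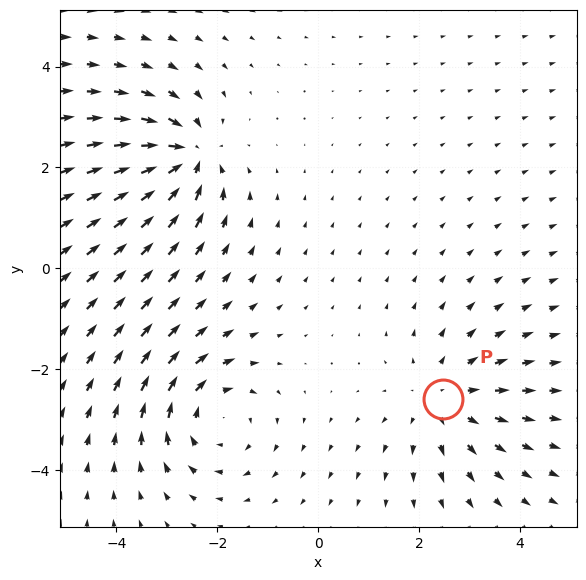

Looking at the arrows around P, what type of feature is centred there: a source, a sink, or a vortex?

At P (2.5, -2.6) the arrows spread outward. Divergence about +2, curl ≈0 — positive divergence with near-zero curl is a source.

source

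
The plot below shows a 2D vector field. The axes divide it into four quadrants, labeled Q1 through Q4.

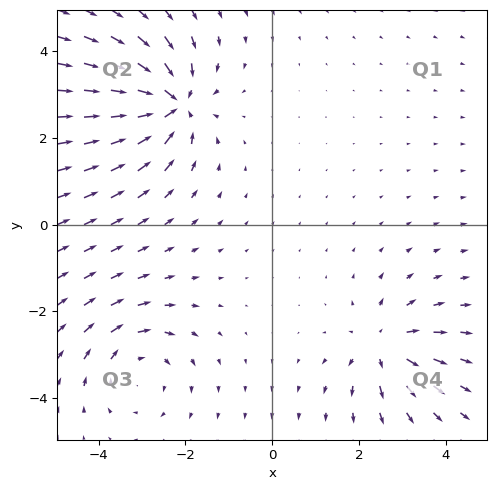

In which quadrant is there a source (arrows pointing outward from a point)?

The source sits at approximately (2.6, -2.8), which lies in quadrant Q4. The divergence there is about +4, positive as expected for a source.

Q4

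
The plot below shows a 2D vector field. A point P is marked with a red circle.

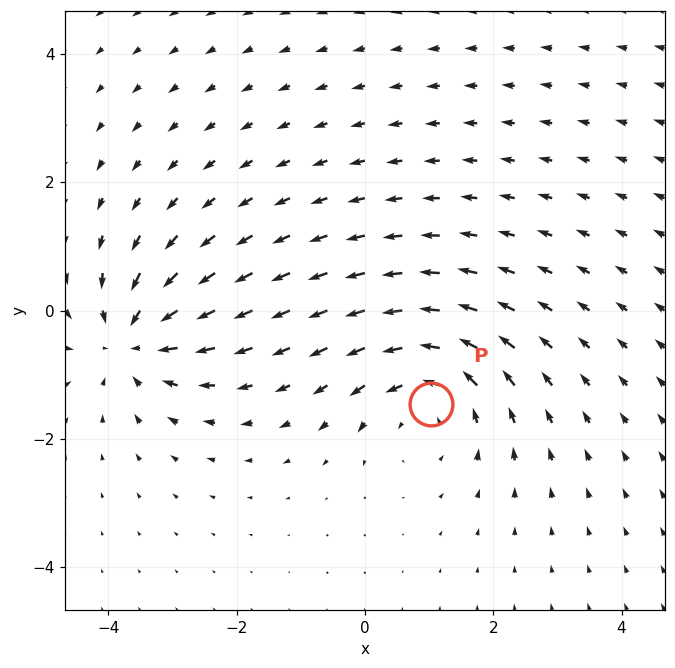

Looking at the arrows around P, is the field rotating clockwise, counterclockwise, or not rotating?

counterclockwise

Near P at (1.0, -1.5) the arrows circulate counterclockwise. The curl (z-component) there is about +3; positive curl means counterclockwise rotation.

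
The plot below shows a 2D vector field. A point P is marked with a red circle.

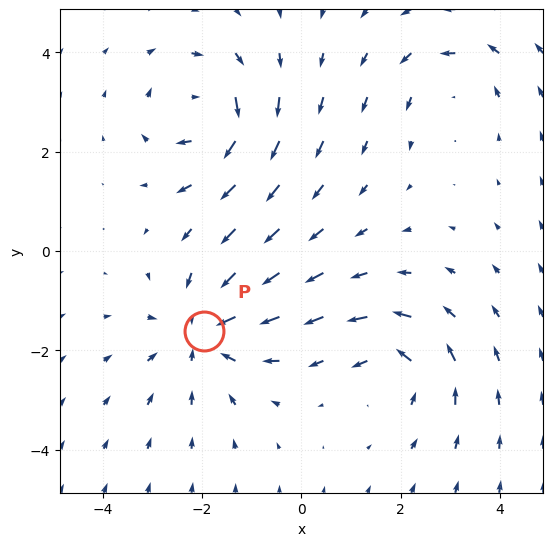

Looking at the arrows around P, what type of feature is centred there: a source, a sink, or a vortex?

sink

At P (-2.0, -1.6) the arrows converge inward. Divergence about -4, curl ≈0 — negative divergence with near-zero curl is a sink.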